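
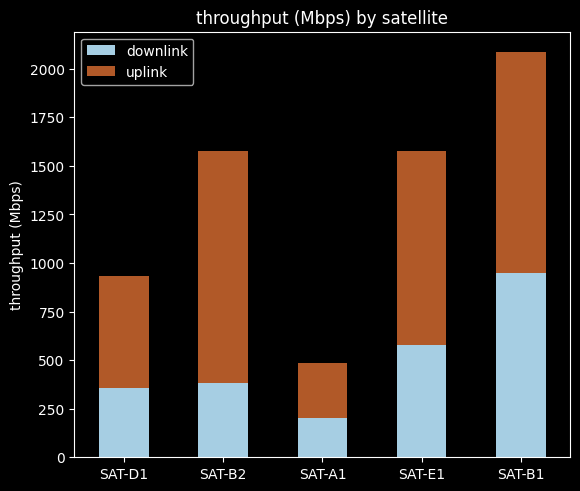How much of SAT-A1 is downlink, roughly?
downlink top ≈ 200, bottom ≈ 0; segment ≈ 200.

≈ 200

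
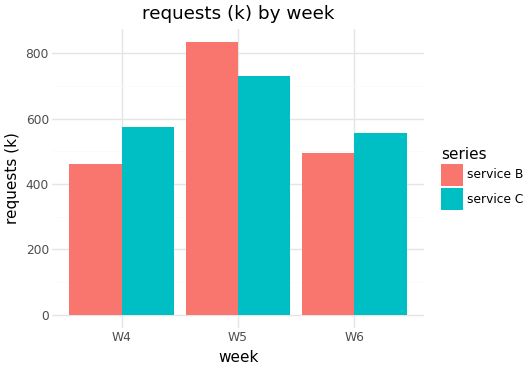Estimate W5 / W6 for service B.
≈ 1.6×

W5 ≈ 800, W6 ≈ 500; 800/500 ≈ 1.6.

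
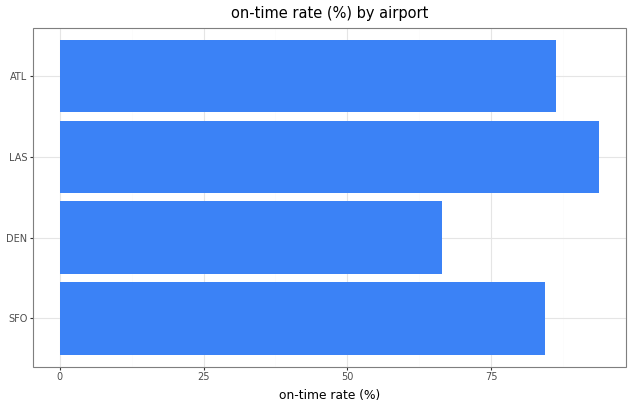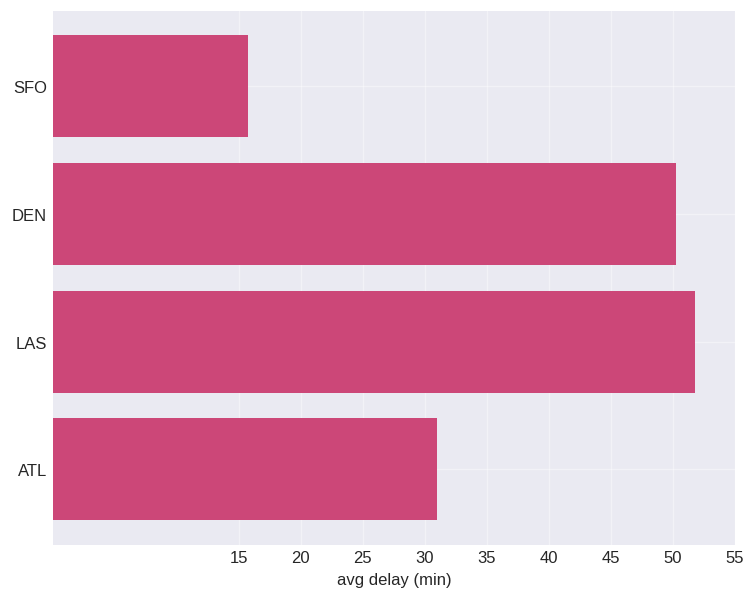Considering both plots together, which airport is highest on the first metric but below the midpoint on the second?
ATL

Chart 2 median avg delay (min) ≈ 40; below-median airports: SFO, ATL. Among those, ATL has the highest on-time rate (%) (≈ 90).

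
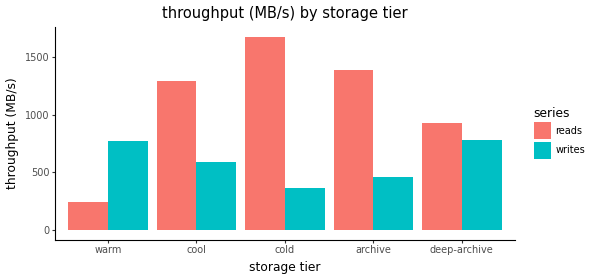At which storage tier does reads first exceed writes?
warm: reads ≈ 200 vs writes ≈ 800 (not yet); cool: reads ≈ 1200 vs writes ≈ 600 (first crossover).

cool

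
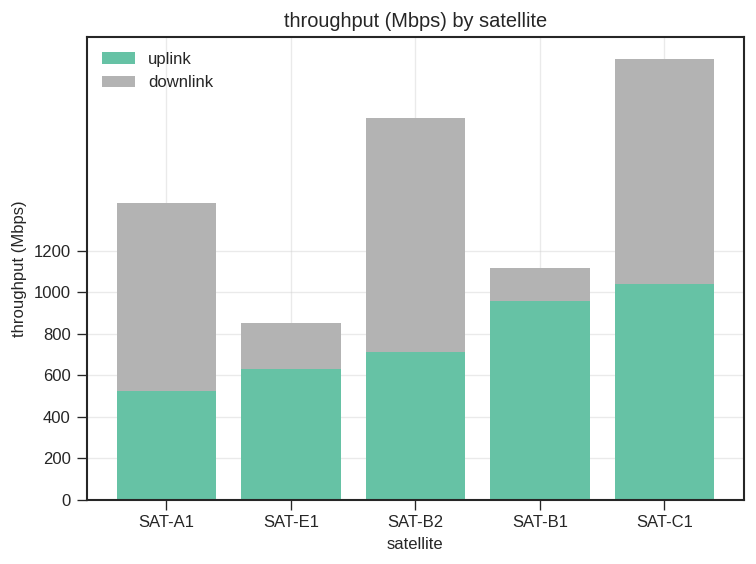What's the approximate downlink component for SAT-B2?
≈ 1000

downlink top ≈ 1800, bottom ≈ 800; segment ≈ 1000.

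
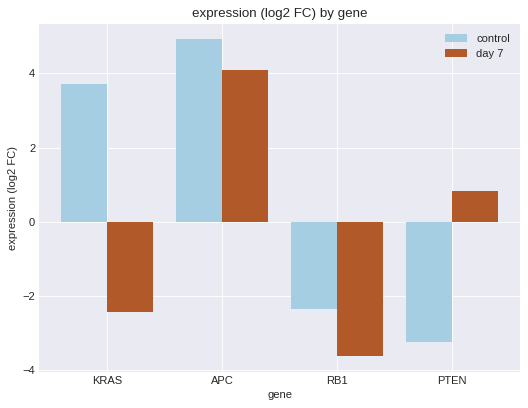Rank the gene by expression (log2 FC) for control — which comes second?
KRAS

Top 3 for control: APC ≈ 5, KRAS ≈ 4, RB1 ≈ -2.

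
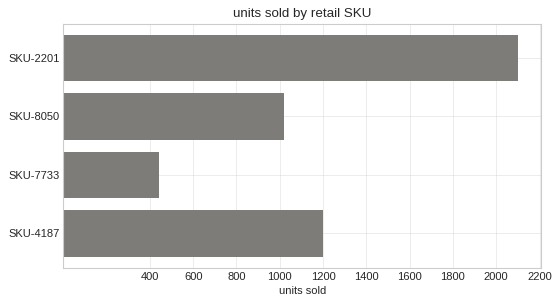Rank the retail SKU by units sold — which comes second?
Top 3: SKU-2201 ≈ 2200, SKU-4187 ≈ 1200, SKU-8050 ≈ 1000.

SKU-4187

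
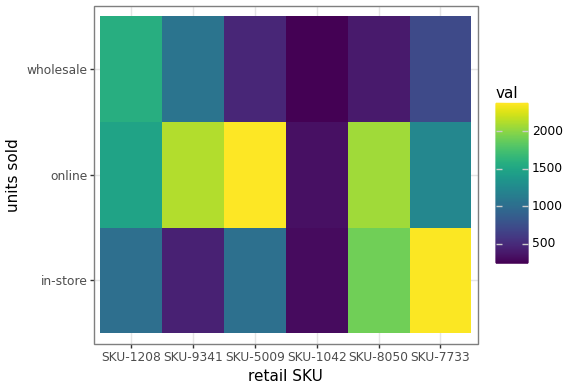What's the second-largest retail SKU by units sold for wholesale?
Top 3 for wholesale: SKU-1208 ≈ 1600, SKU-9341 ≈ 1000, SKU-7733 ≈ 800.

SKU-9341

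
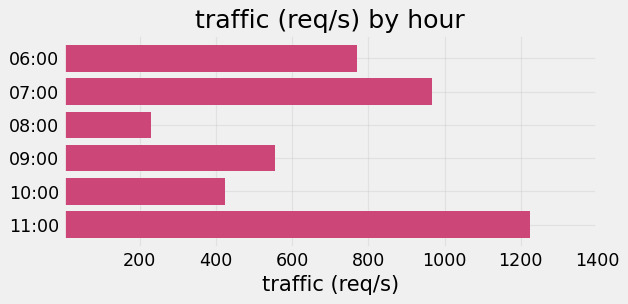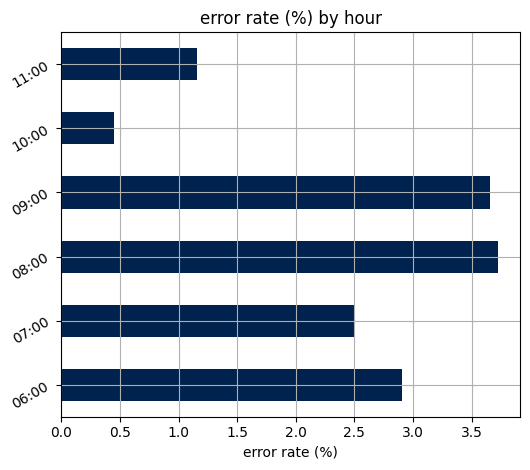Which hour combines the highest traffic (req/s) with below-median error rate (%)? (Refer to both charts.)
11:00

Chart 2 median error rate (%) ≈ 2.5; below-median hours: 07:00, 10:00, 11:00. Among those, 11:00 has the highest traffic (req/s) (≈ 1200).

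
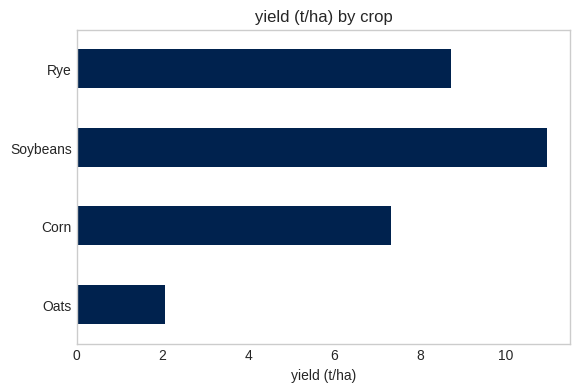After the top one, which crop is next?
Top 3: Soybeans ≈ 11, Rye ≈ 9, Corn ≈ 7.

Rye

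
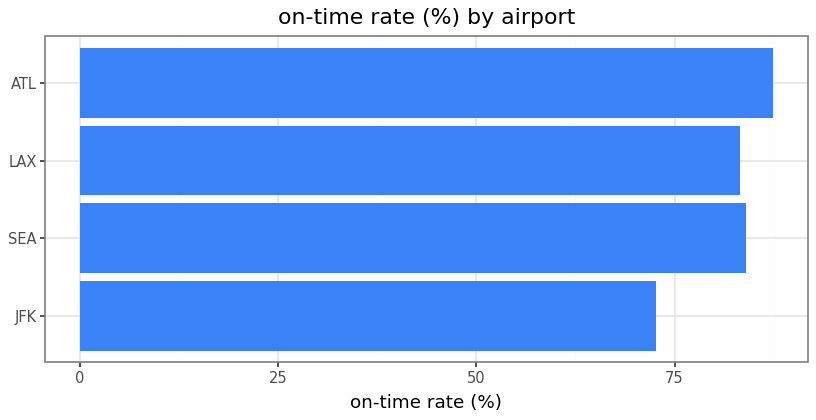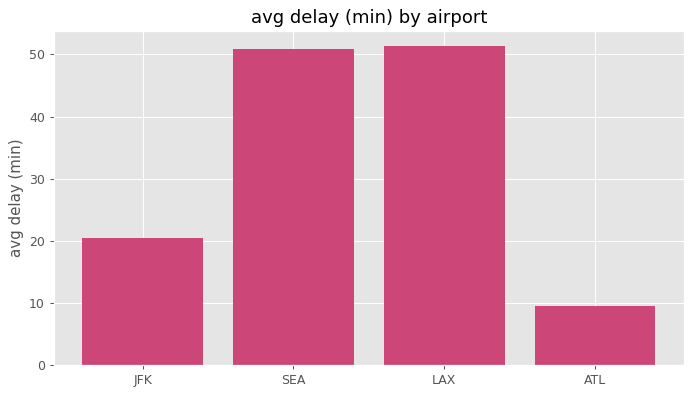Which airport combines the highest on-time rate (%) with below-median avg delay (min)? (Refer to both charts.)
Chart 2 median avg delay (min) ≈ 35; below-median airports: JFK, ATL. Among those, ATL has the highest on-time rate (%) (≈ 90).

ATL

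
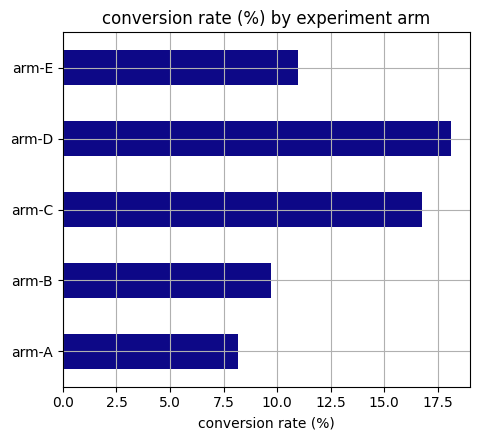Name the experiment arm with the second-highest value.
Top 3: arm-D ≈ 18, arm-C ≈ 16, arm-E ≈ 10.

arm-C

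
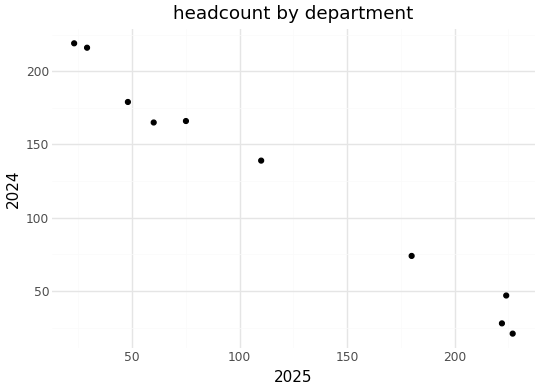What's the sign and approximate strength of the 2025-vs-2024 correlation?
negative, strong

Points are negatively correlated; strong (|r| ≈ 1.0).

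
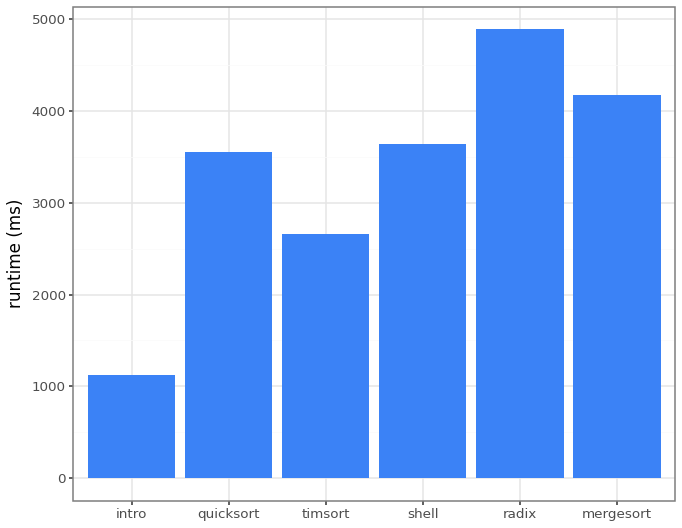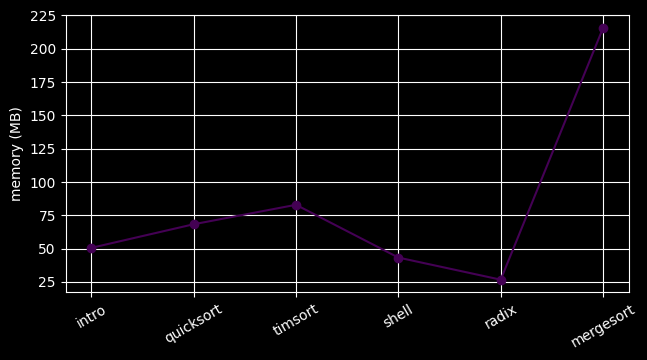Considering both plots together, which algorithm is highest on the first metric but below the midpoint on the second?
Chart 2 median memory (MB) ≈ 60; below-median algorithms: intro, shell, radix. Among those, radix has the highest runtime (ms) (≈ 5000).

radix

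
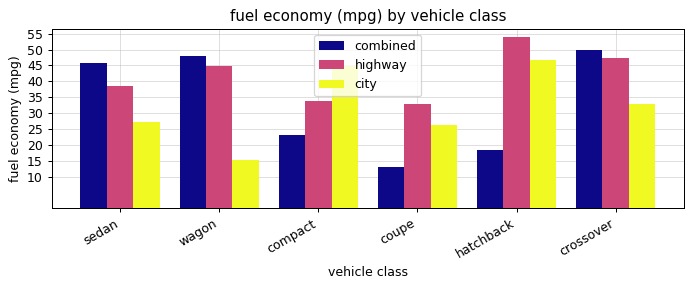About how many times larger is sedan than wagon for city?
sedan ≈ 25, wagon ≈ 15; 25/15 ≈ 1.67.

≈ 1.67×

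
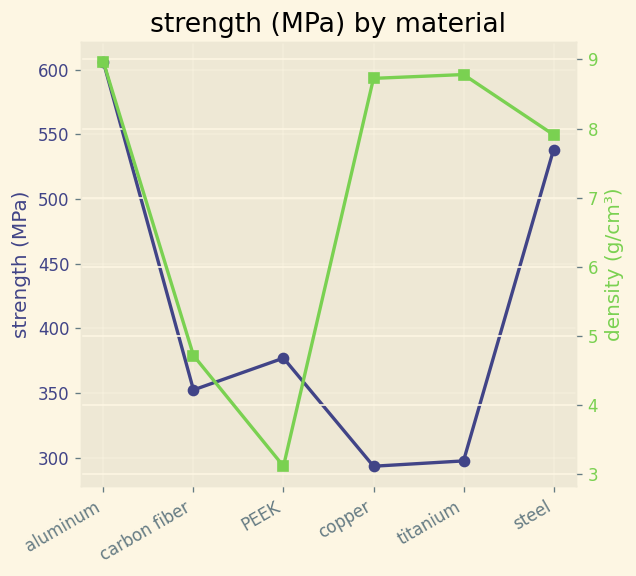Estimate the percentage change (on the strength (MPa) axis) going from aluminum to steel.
≈ -8.3%

aluminum ≈ 600, steel ≈ 550; (550 − 600) / 600 ≈ -8.3%.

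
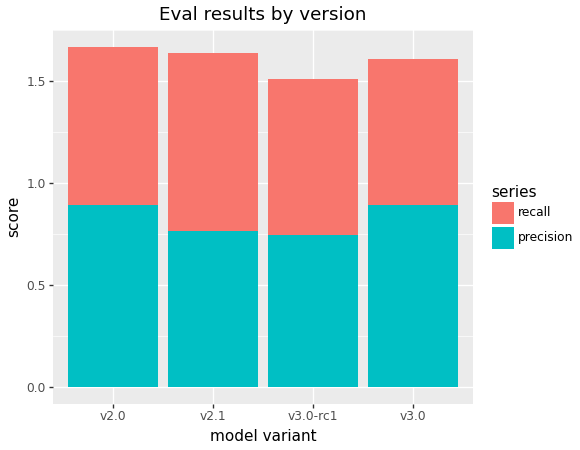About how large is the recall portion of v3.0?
≈ 0.8

recall top ≈ 1.6, bottom ≈ 0.8; segment ≈ 0.8.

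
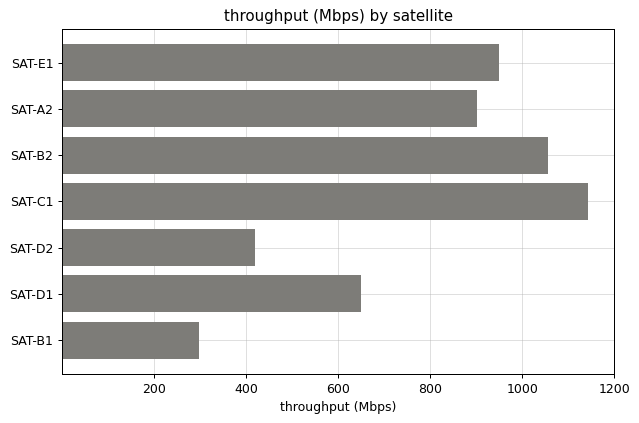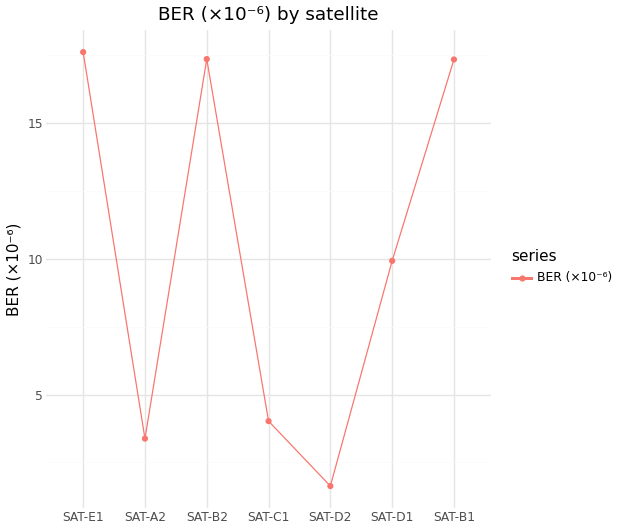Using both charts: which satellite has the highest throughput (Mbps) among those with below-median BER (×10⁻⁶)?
SAT-C1

Chart 2 median BER (×10⁻⁶) ≈ 10; below-median satellites: SAT-A2, SAT-C1, SAT-D2. Among those, SAT-C1 has the highest throughput (Mbps) (≈ 1200).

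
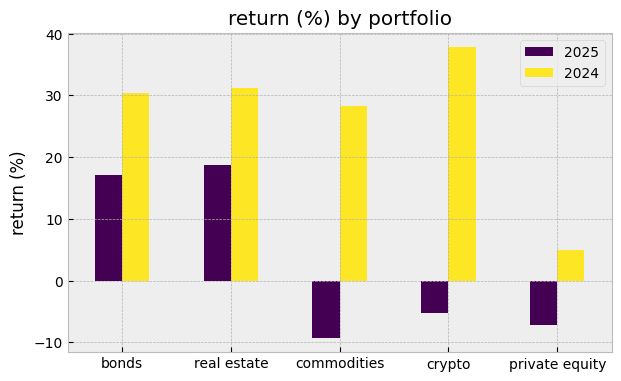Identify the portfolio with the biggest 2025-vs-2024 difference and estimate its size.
crypto, ≈ 45 %

crypto: 2025 ≈ -5, 2024 ≈ 40 → gap ≈ 45. Next-largest (commodities) is only ≈ 40.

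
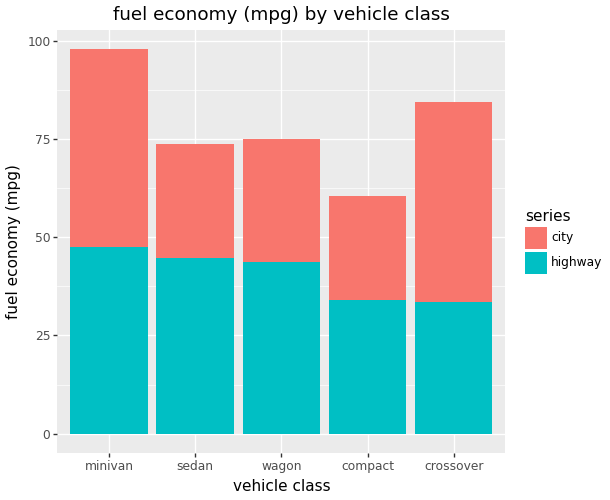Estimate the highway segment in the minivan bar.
highway top ≈ 50, bottom ≈ 0; segment ≈ 50.

≈ 50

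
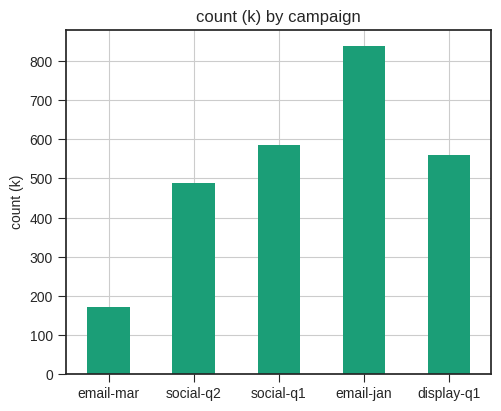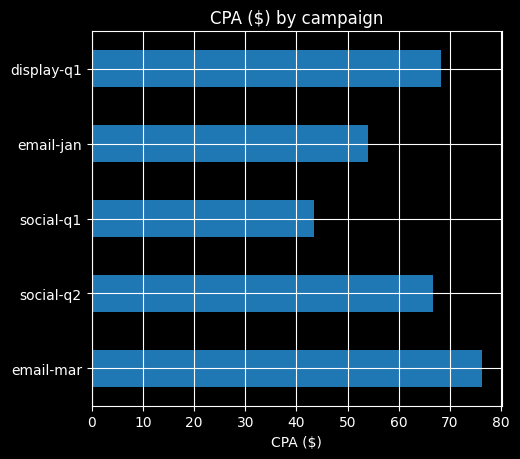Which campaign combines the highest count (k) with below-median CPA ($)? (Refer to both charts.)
Chart 2 median CPA ($) ≈ 70; below-median campaigns: social-q1, email-jan. Among those, email-jan has the highest count (k) (≈ 800).

email-jan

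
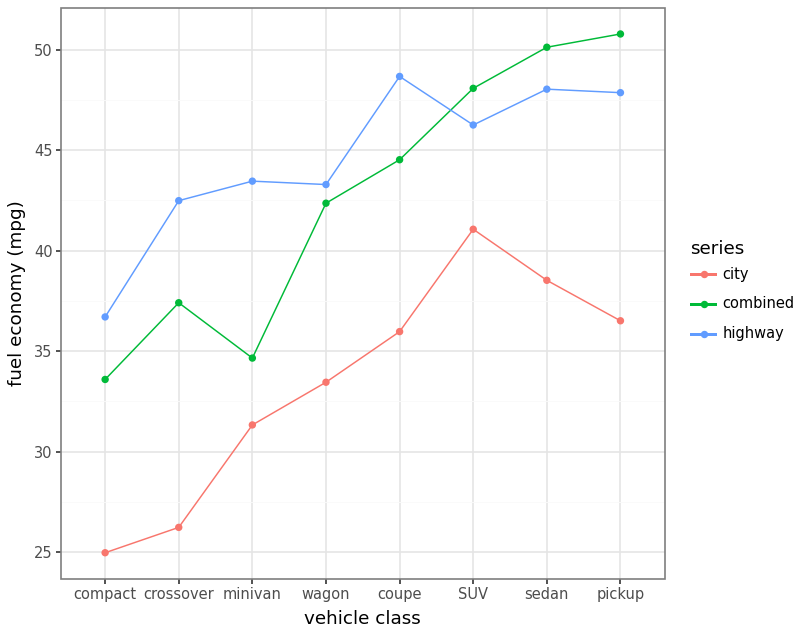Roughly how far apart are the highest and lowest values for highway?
Max coupe ≈ 50, min compact ≈ 35; range ≈ 15.

≈ 15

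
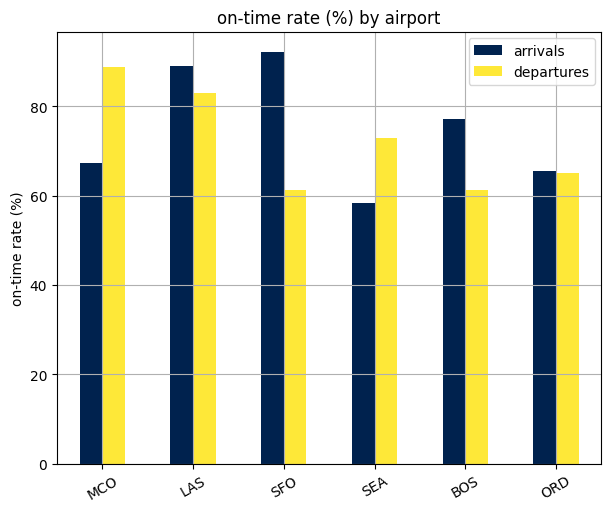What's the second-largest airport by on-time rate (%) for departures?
LAS

Top 3 for departures: MCO ≈ 90, LAS ≈ 80, SEA ≈ 70.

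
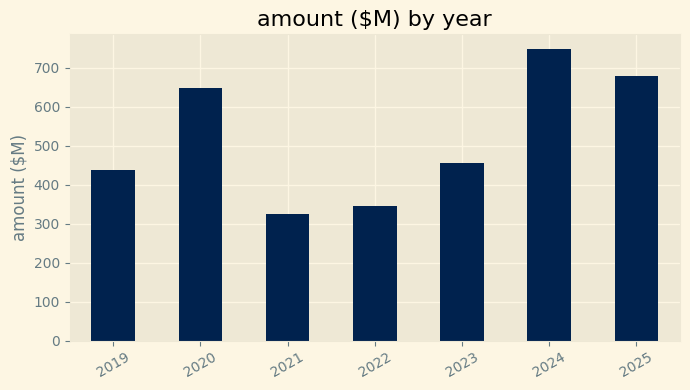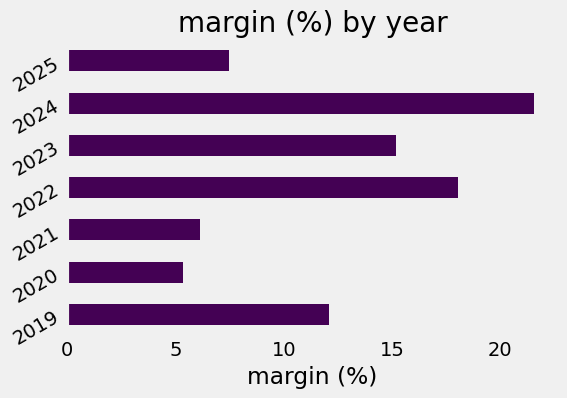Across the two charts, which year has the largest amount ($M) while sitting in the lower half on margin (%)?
2025

Chart 2 median margin (%) ≈ 12; below-median years: 2020, 2021, 2025. Among those, 2025 has the highest amount ($M) (≈ 700).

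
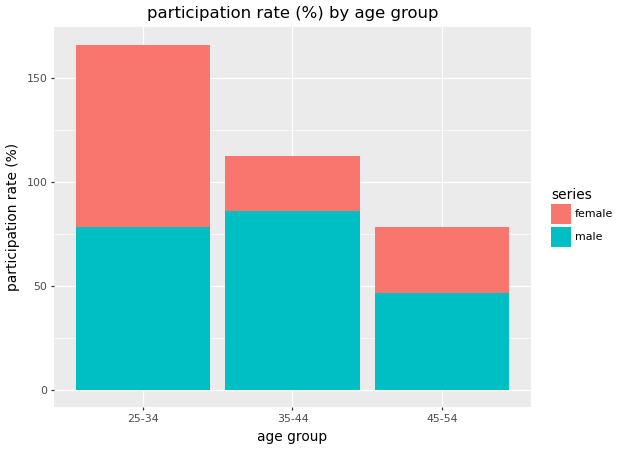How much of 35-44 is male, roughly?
male top ≈ 80, bottom ≈ 0; segment ≈ 80.

≈ 80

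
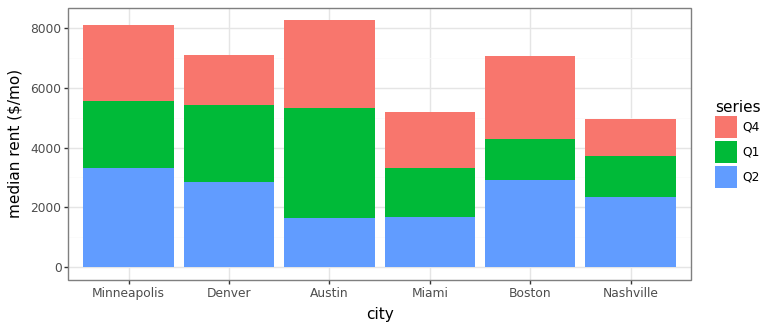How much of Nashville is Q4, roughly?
≈ 1000

Q4 top ≈ 5000, bottom ≈ 4000; segment ≈ 1000.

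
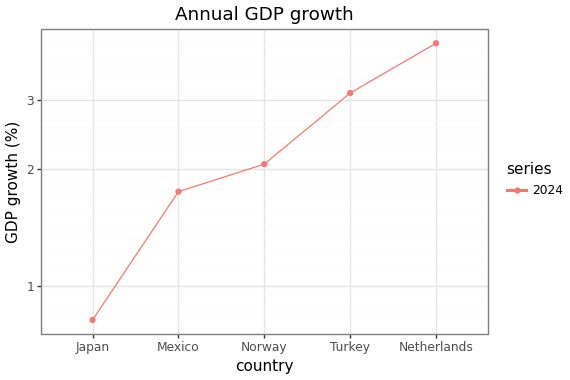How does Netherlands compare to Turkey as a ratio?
Netherlands ≈ 4.0, Turkey ≈ 3.0; 4.0/3.0 ≈ 1.33.

≈ 1.33×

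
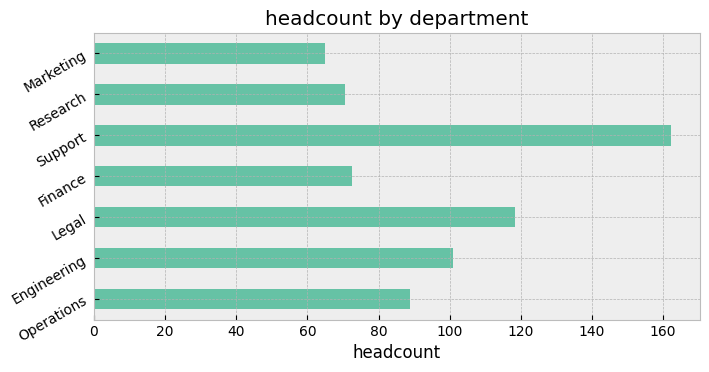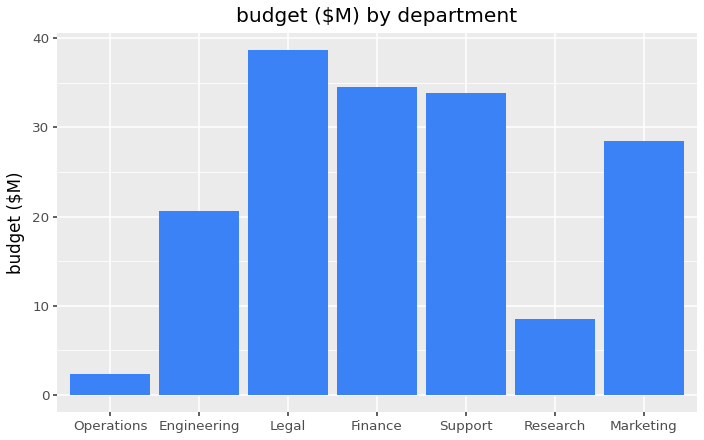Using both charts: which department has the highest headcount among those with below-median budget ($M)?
Engineering

Chart 2 median budget ($M) ≈ 30; below-median departments: Operations, Engineering, Research. Among those, Engineering has the highest headcount (≈ 100).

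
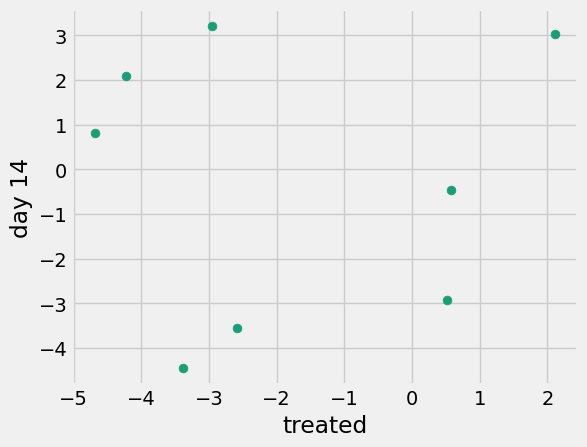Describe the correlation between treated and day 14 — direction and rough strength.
Points are roughly uncorrelated; weak (|r| ≈ 0.0).

no clear correlation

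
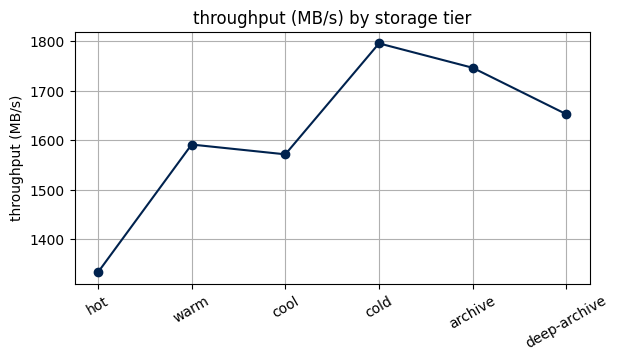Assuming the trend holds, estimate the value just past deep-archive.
Last three: 1800, 1750, 1650 → slope ≈ -75/step → next ≈ 1575.

≈ 1575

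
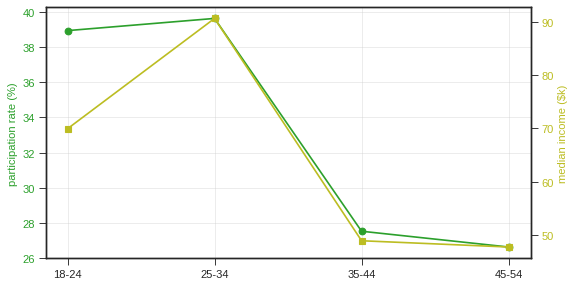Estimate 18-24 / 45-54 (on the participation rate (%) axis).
18-24 ≈ 38, 45-54 ≈ 26; 38/26 ≈ 1.46.

≈ 1.46×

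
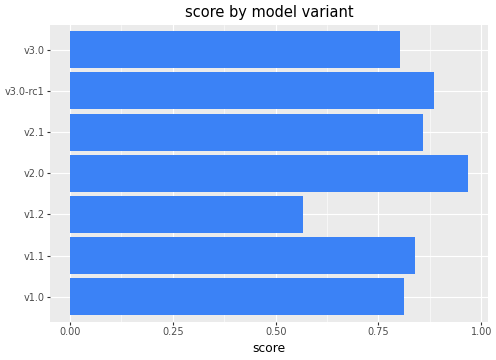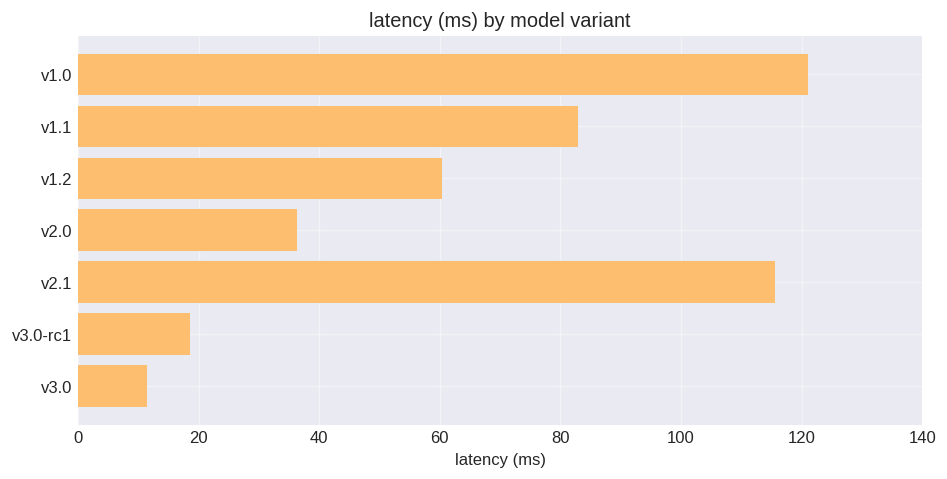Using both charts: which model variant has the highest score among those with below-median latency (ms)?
v2.0

Chart 2 median latency (ms) ≈ 60; below-median model variants: v2.0, v3.0-rc1, v3.0. Among those, v2.0 has the highest score (≈ 1).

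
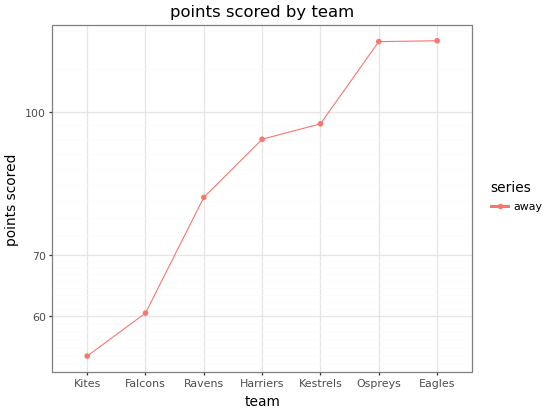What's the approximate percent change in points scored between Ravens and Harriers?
Ravens ≈ 80, Harriers ≈ 90; (90 − 80) / 80 ≈ +12.5%.

≈ +12.5%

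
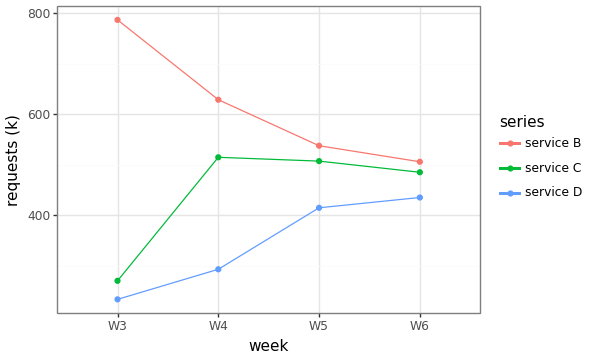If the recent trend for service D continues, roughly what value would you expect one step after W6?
Last three: 300, 400, 450 → slope ≈ 75/step → next ≈ 525.

≈ 525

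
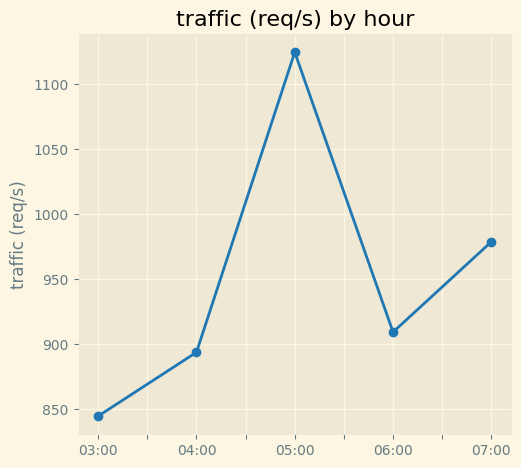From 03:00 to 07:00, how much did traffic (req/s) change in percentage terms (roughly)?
03:00 ≈ 850, 07:00 ≈ 975; (975 − 850) / 850 ≈ +14.7%.

≈ +14.7%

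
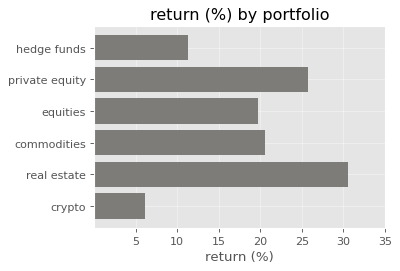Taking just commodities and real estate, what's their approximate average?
(20 + 30) / 2 ≈ 25.

≈ 25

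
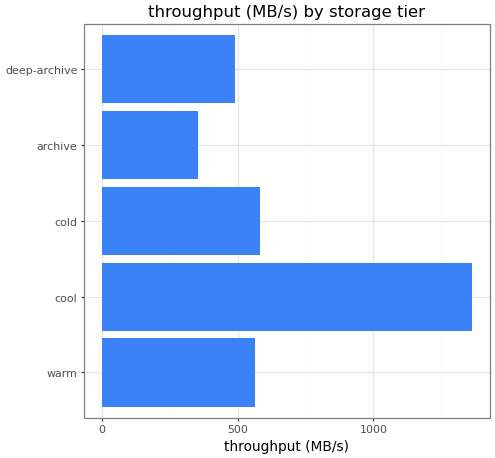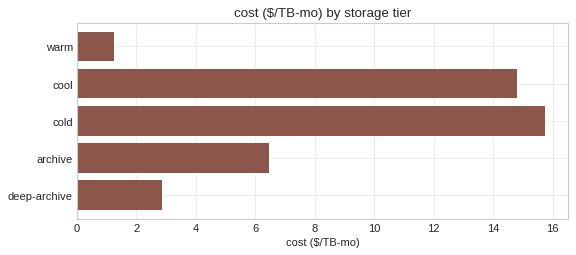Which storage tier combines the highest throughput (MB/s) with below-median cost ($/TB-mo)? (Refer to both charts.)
Chart 2 median cost ($/TB-mo) ≈ 6; below-median storage tiers: warm, deep-archive. Among those, warm has the highest throughput (MB/s) (≈ 600).

warm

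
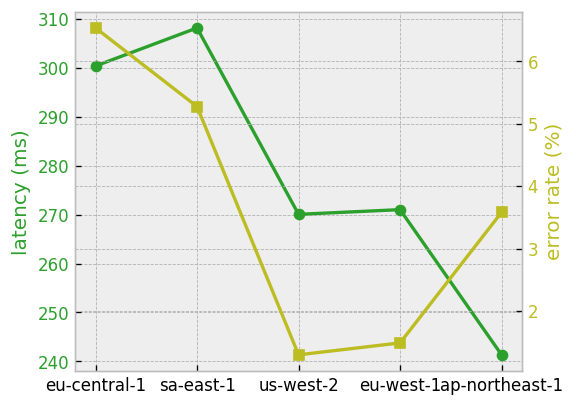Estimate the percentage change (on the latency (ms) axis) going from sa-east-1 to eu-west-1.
sa-east-1 ≈ 310, eu-west-1 ≈ 270; (270 − 310) / 310 ≈ -12.9%.

≈ -12.9%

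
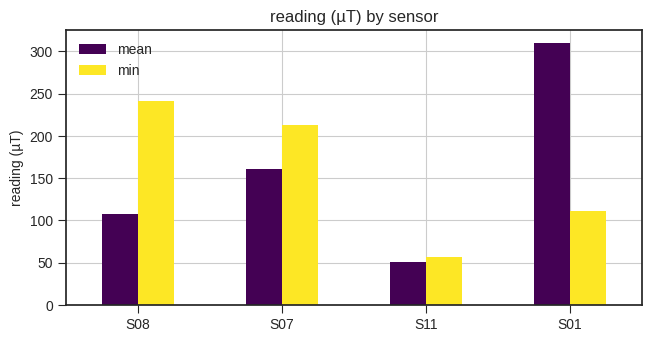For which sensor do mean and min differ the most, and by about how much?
S01, ≈ 200 µT

S01: mean ≈ 300, min ≈ 100 → gap ≈ 200. Next-largest (S08) is only ≈ 150.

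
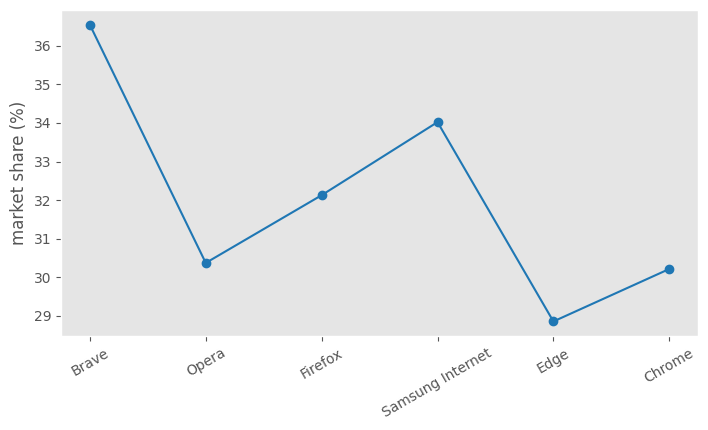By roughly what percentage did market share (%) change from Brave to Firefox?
≈ -13.5%

Brave ≈ 37, Firefox ≈ 32; (32 − 37) / 37 ≈ -13.5%.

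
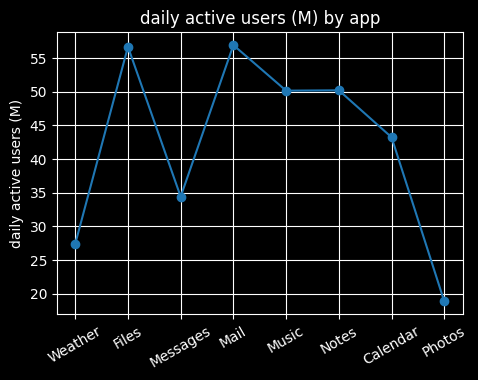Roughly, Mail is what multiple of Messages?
≈ 1.57×

Mail ≈ 55, Messages ≈ 35; 55/35 ≈ 1.57.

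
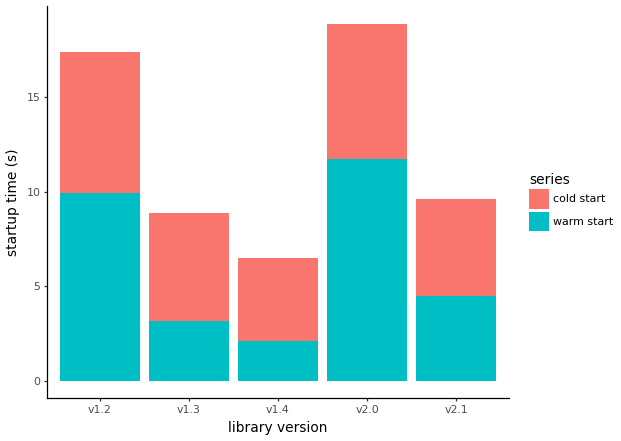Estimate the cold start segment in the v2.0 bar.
≈ 6

cold start top ≈ 18, bottom ≈ 12; segment ≈ 6.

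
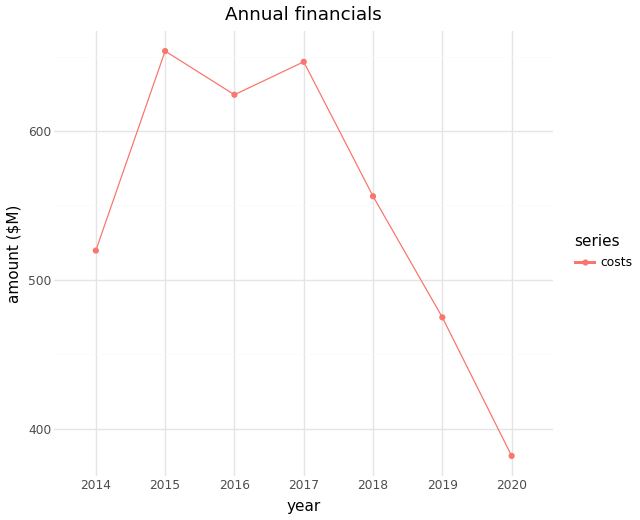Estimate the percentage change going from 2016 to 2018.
2016 ≈ 625, 2018 ≈ 550; (550 − 625) / 625 ≈ -12%.

≈ -12%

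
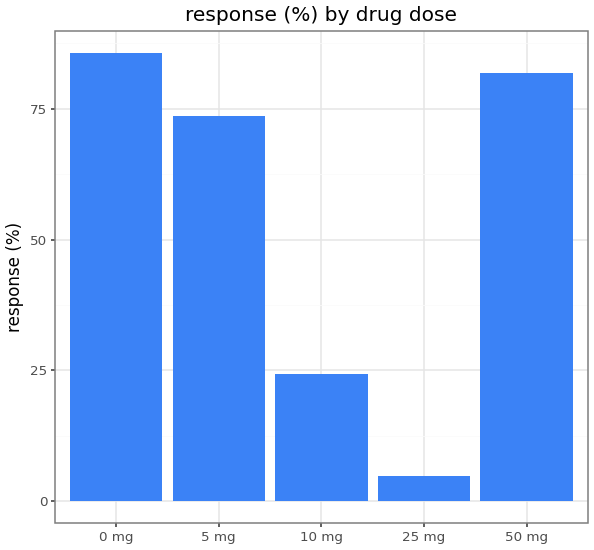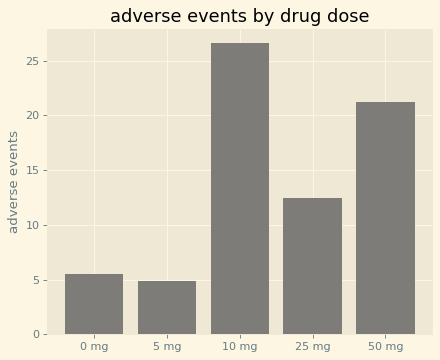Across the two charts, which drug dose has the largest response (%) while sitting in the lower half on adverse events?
0 mg

Chart 2 median adverse events ≈ 10; below-median drug doses: 0 mg, 5 mg. Among those, 0 mg has the highest response (%) (≈ 90).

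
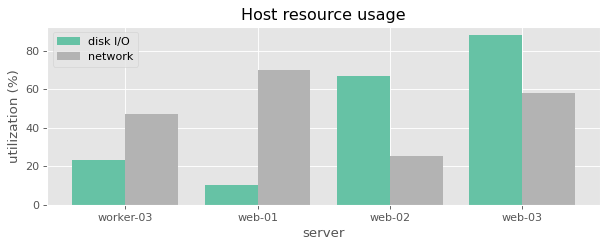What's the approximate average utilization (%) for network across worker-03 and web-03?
(50 + 60) / 2 ≈ 55.

≈ 55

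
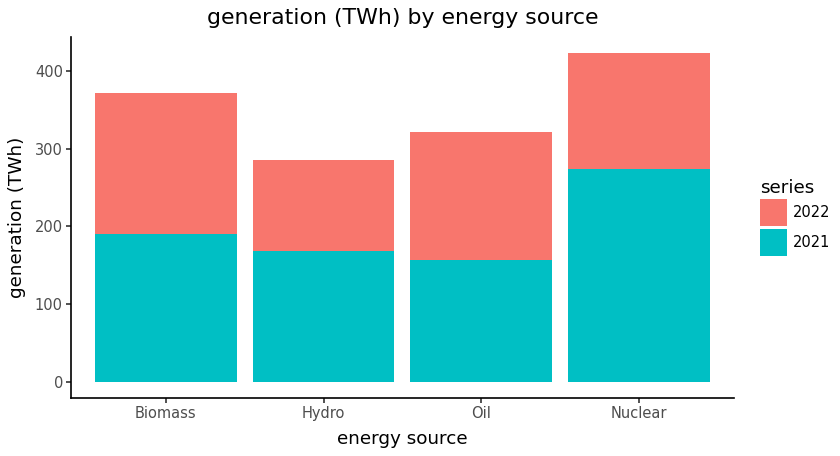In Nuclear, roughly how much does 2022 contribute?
2022 top ≈ 400, bottom ≈ 250; segment ≈ 150.

≈ 150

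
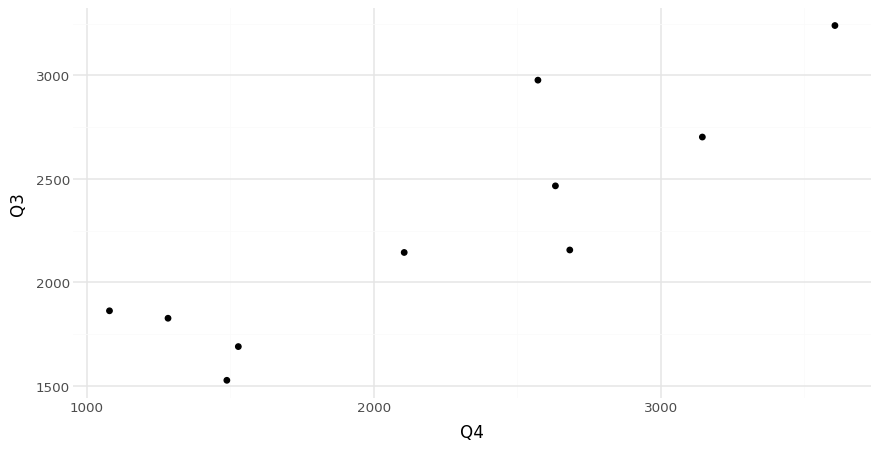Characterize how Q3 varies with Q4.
Points are positively correlated; strong (|r| ≈ 0.9).

positive, strong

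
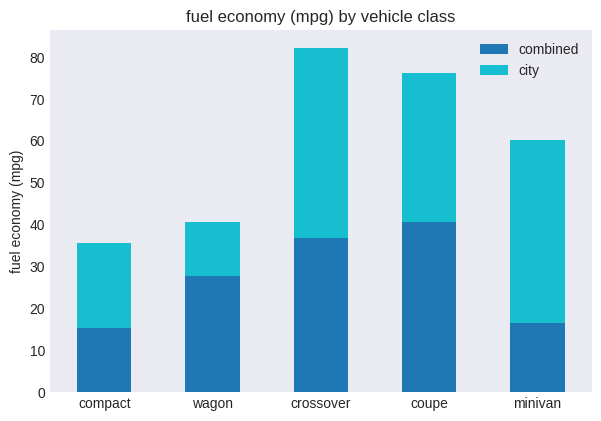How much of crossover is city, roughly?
city top ≈ 80, bottom ≈ 40; segment ≈ 40.

≈ 40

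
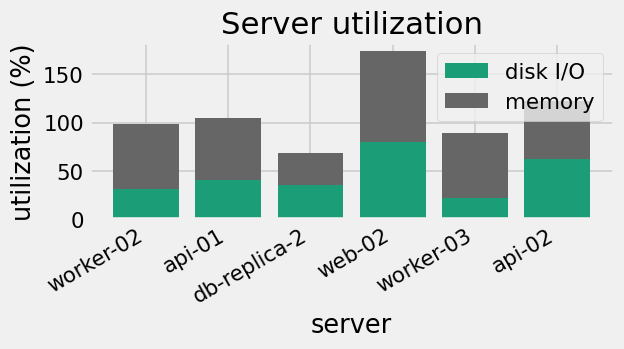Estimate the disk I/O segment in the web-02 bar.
disk I/O top ≈ 80, bottom ≈ 0; segment ≈ 80.

≈ 80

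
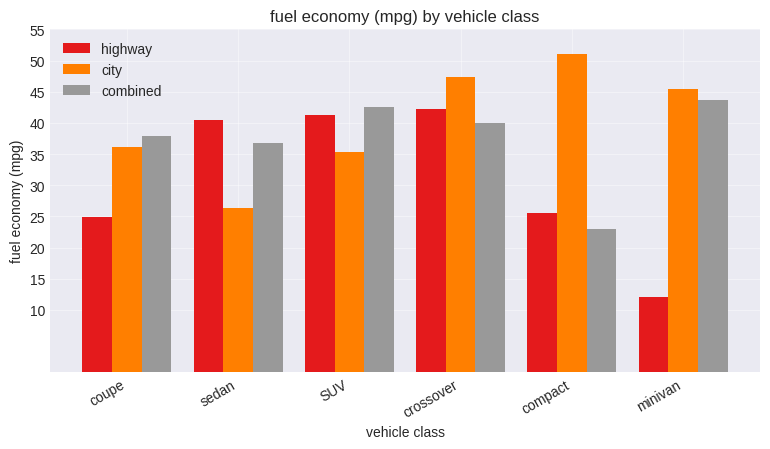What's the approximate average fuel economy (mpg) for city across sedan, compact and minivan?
≈ 40

(25 + 50 + 45) / 3 ≈ 40.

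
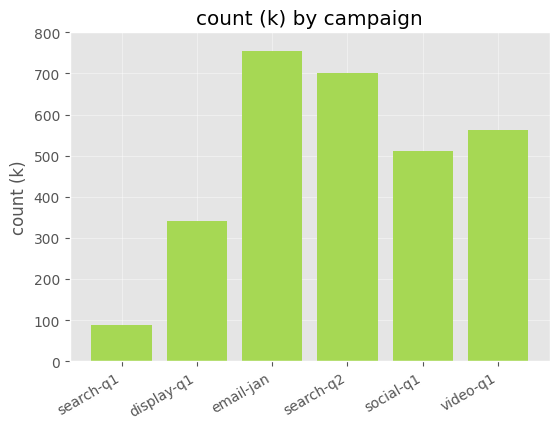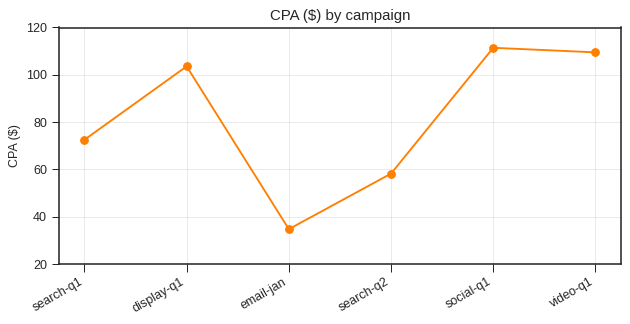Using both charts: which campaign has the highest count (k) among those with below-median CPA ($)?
email-jan

Chart 2 median CPA ($) ≈ 80; below-median campaigns: search-q1, email-jan, search-q2. Among those, email-jan has the highest count (k) (≈ 800).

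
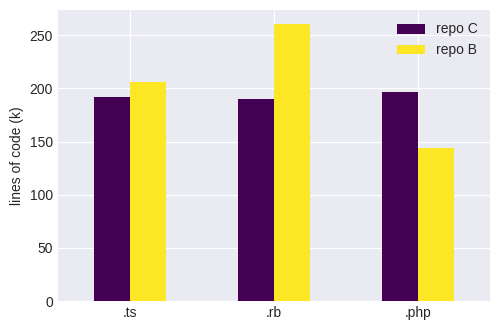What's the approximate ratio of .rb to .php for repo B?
.rb ≈ 250, .php ≈ 150; 250/150 ≈ 1.67.

≈ 1.67×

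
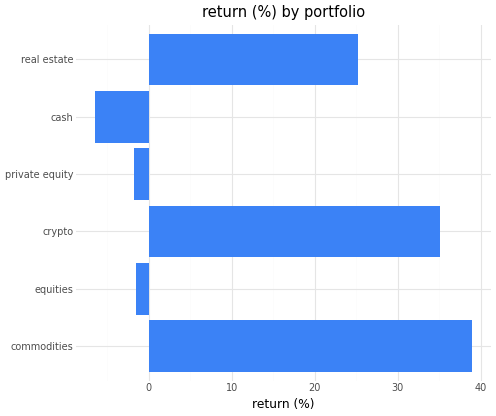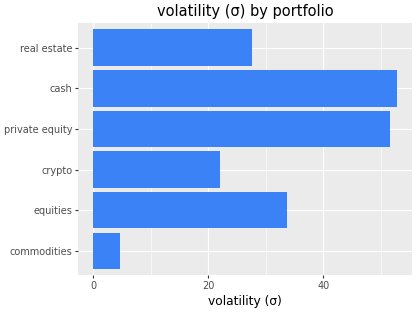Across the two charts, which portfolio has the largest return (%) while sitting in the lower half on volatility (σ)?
Chart 2 median volatility (σ) ≈ 30; below-median portfolios: commodities, crypto, real estate. Among those, commodities has the highest return (%) (≈ 40).

commodities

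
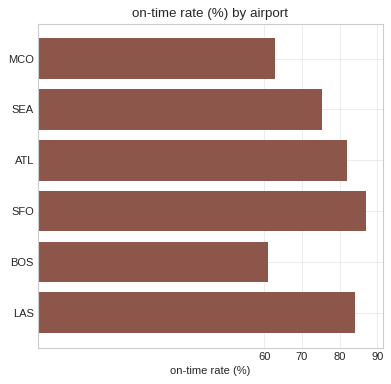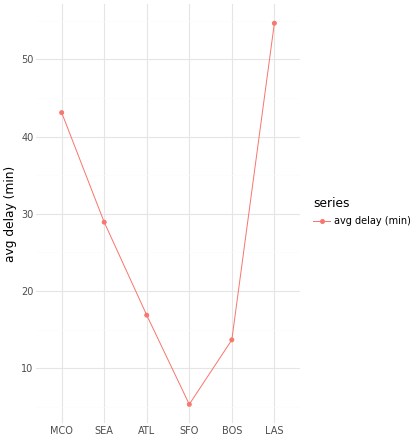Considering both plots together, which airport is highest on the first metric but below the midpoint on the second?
Chart 2 median avg delay (min) ≈ 20; below-median airports: ATL, SFO, BOS. Among those, SFO has the highest on-time rate (%) (≈ 90).

SFO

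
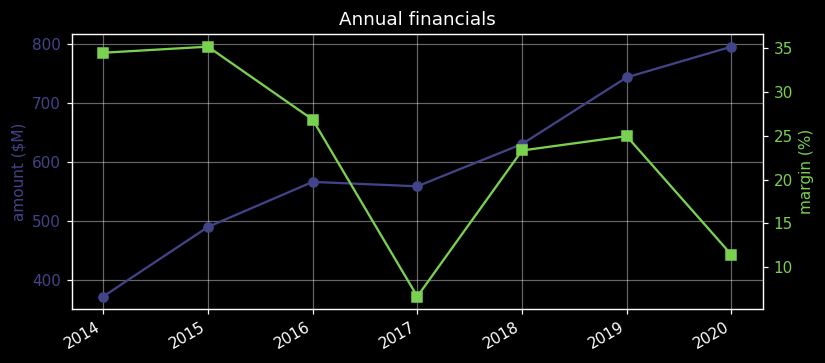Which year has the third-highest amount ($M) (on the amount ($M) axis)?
Top 4 (on the amount ($M) axis): 2020 ≈ 800, 2019 ≈ 750, 2018 ≈ 650, 2016 ≈ 550.

2018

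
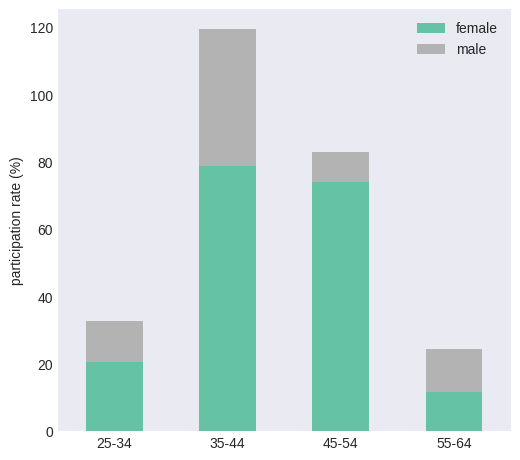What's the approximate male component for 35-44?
male top ≈ 120, bottom ≈ 80; segment ≈ 40.

≈ 40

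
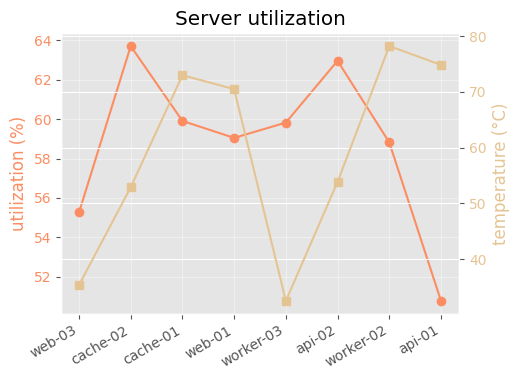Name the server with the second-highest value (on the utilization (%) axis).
api-02

Top 3 (on the utilization (%) axis): cache-02 ≈ 64, api-02 ≈ 62, cache-01 ≈ 60.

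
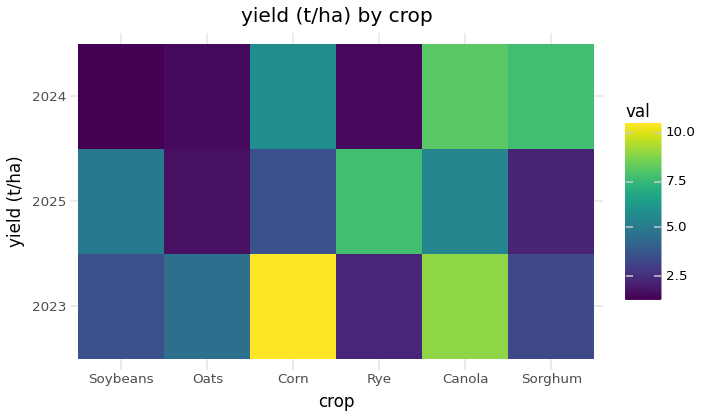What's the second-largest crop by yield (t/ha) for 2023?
Canola

Top 3 for 2023: Corn ≈ 11, Canola ≈ 9, Oats ≈ 5.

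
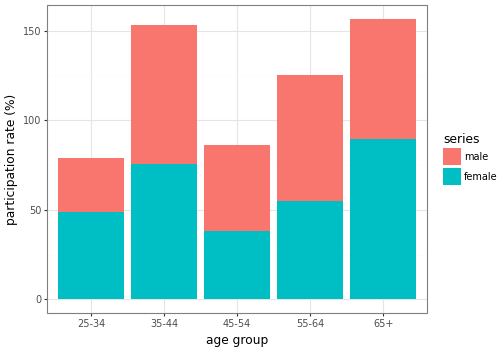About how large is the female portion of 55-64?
≈ 60

female top ≈ 60, bottom ≈ 0; segment ≈ 60.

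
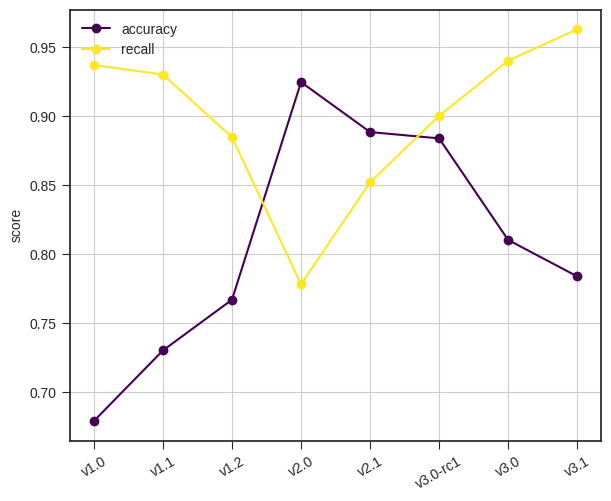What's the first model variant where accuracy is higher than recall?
v2.0

v1.2: accuracy ≈ 0.75 vs recall ≈ 0.90 (not yet); v2.0: accuracy ≈ 0.90 vs recall ≈ 0.80 (first crossover).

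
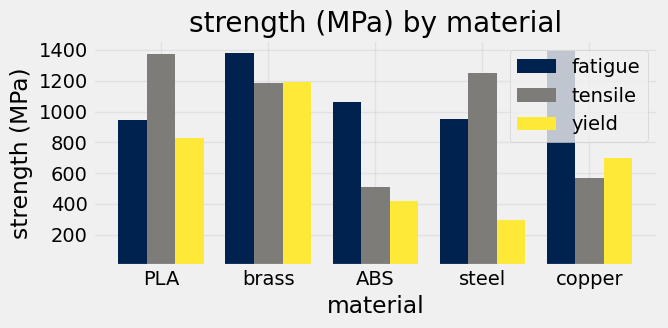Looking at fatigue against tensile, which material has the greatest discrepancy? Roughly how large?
copper, ≈ 800 MPa

copper: fatigue ≈ 1400, tensile ≈ 600 → gap ≈ 800. Next-largest (ABS) is only ≈ 400.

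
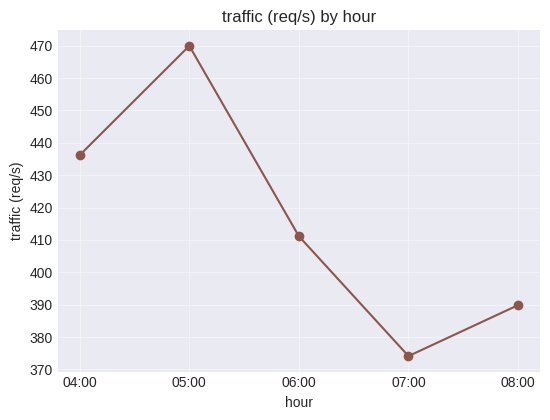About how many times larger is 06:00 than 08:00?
≈ 1.05×

06:00 ≈ 410, 08:00 ≈ 390; 410/390 ≈ 1.05.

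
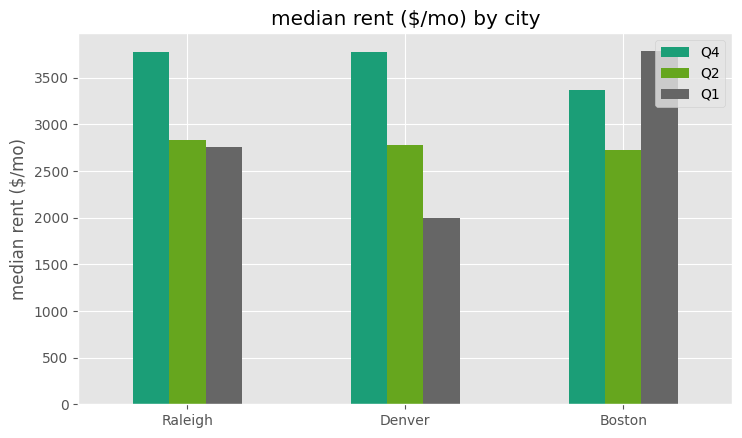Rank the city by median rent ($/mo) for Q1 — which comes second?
Top 3 for Q1: Boston ≈ 4000, Raleigh ≈ 3000, Denver ≈ 2000.

Raleigh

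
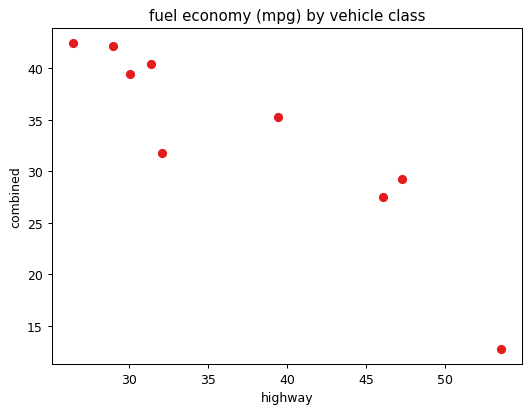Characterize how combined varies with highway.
Points are negatively correlated; strong (|r| ≈ 0.9).

negative, strong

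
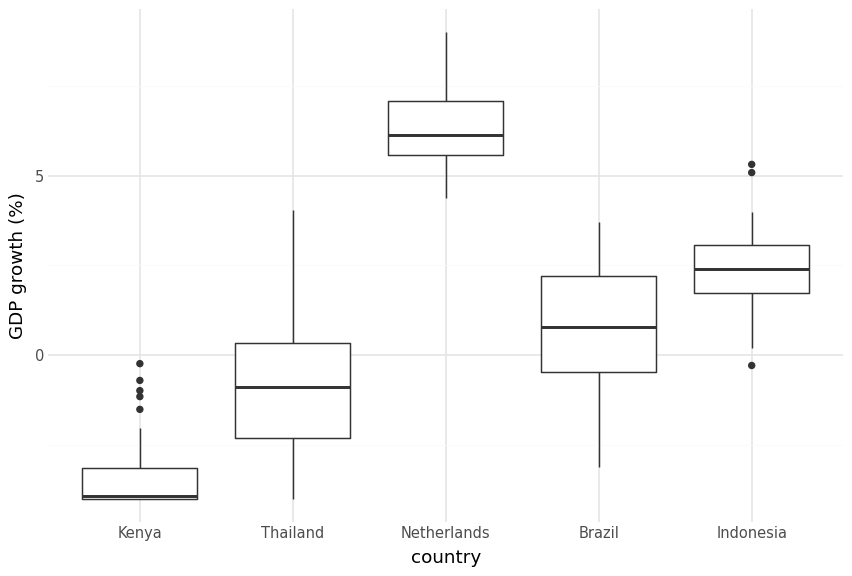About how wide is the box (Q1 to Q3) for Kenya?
≈ 1

Q3 ≈ -3, Q1 ≈ -4; IQR ≈ 1.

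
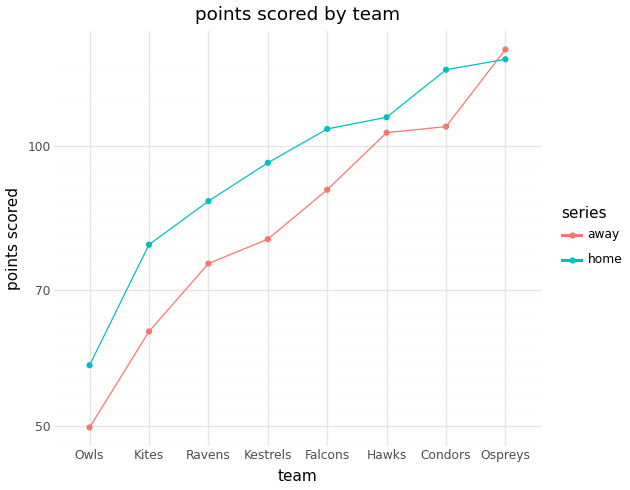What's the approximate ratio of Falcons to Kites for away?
≈ 1.5×

Falcons ≈ 90, Kites ≈ 60; 90/60 ≈ 1.5.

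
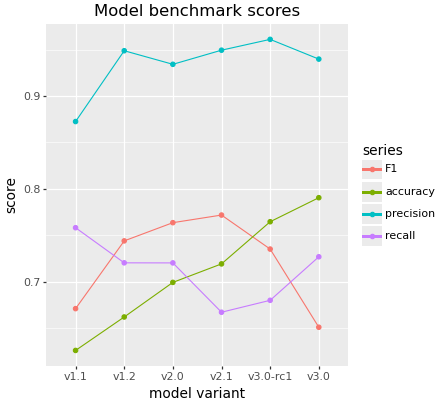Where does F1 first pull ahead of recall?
v1.2

v1.1: F1 ≈ 0.65 vs recall ≈ 0.75 (not yet); v1.2: F1 ≈ 0.75 vs recall ≈ 0.70 (first crossover).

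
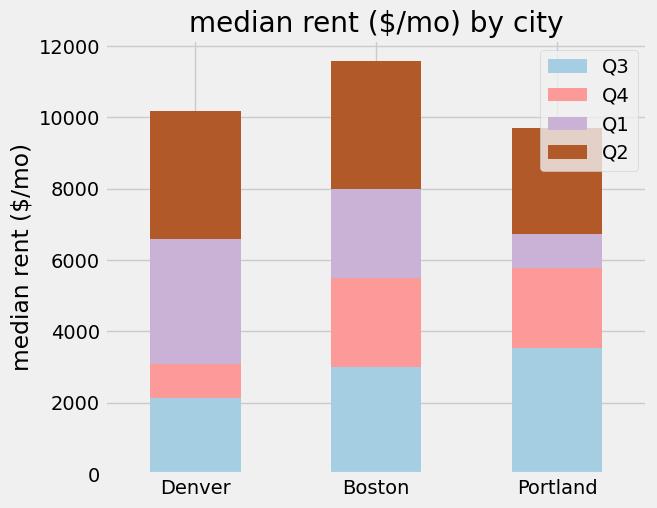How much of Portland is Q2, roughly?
Q2 top ≈ 10000, bottom ≈ 7000; segment ≈ 3000.

≈ 3000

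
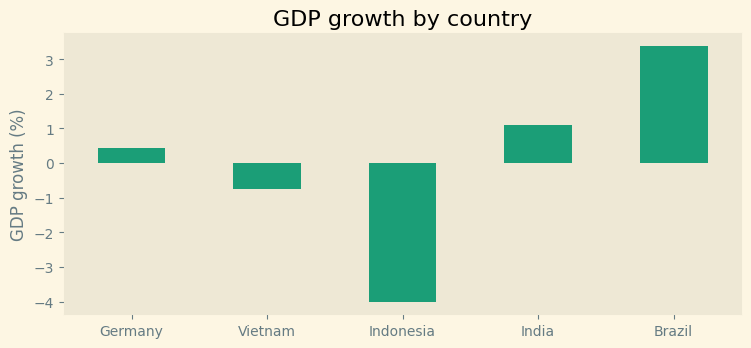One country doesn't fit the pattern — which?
Indonesia ≈ -4; the rest sit between ≈ -1 and ≈ 3.

Indonesia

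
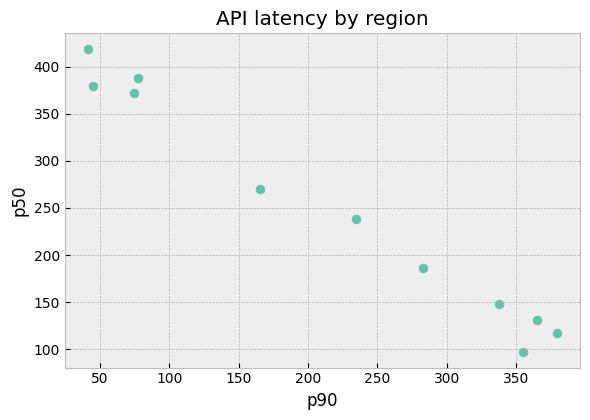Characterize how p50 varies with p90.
Points are negatively correlated; strong (|r| ≈ 1.0).

negative, strong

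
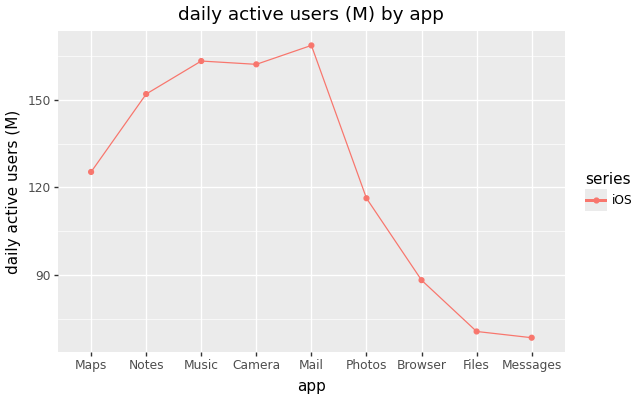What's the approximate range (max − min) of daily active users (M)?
Max Mail ≈ 170, min Messages ≈ 70; range ≈ 100.

≈ 100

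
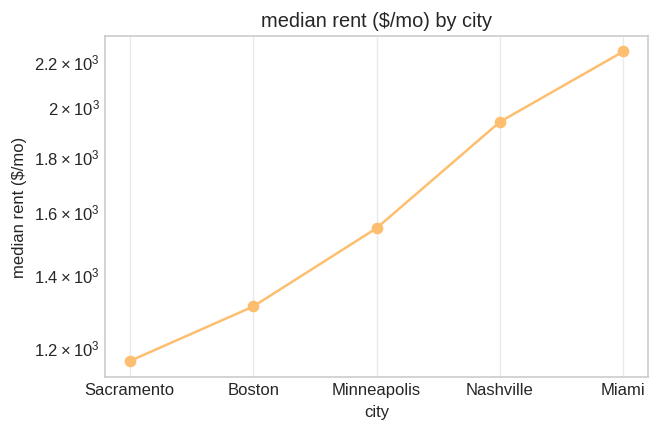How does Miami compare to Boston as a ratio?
Miami ≈ 2200, Boston ≈ 1300; 2200/1300 ≈ 1.69.

≈ 1.69×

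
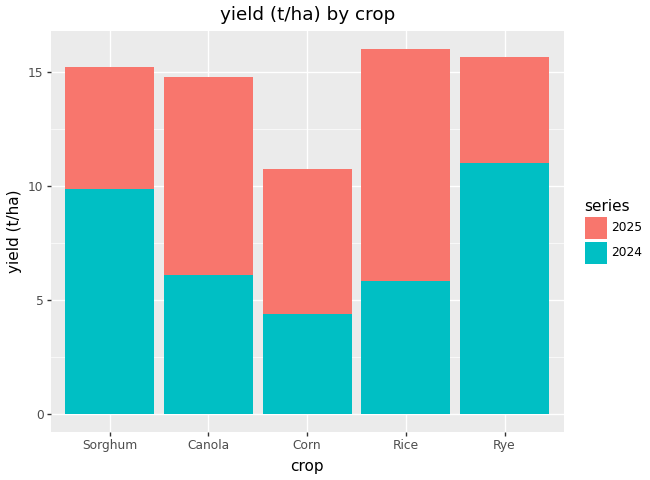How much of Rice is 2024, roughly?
2024 top ≈ 6, bottom ≈ 0; segment ≈ 6.

≈ 6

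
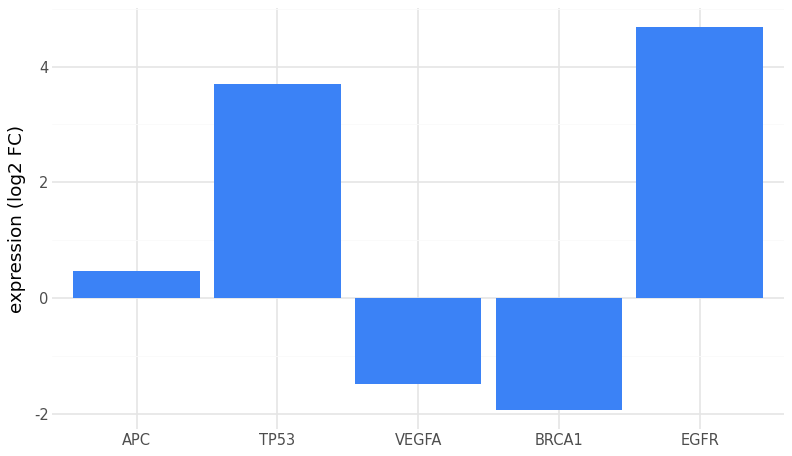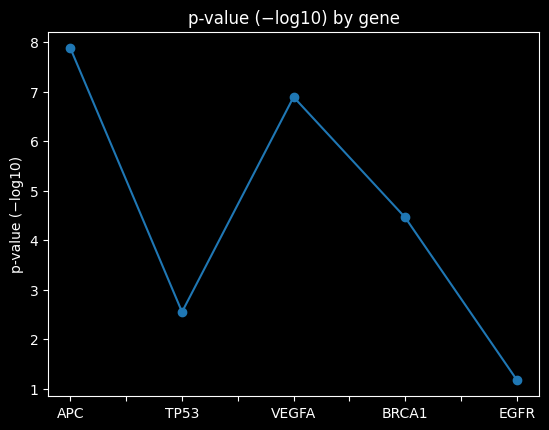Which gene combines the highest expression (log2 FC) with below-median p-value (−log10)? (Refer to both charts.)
EGFR

Chart 2 median p-value (−log10) ≈ 4; below-median genes: TP53, EGFR. Among those, EGFR has the highest expression (log2 FC) (≈ 4.5).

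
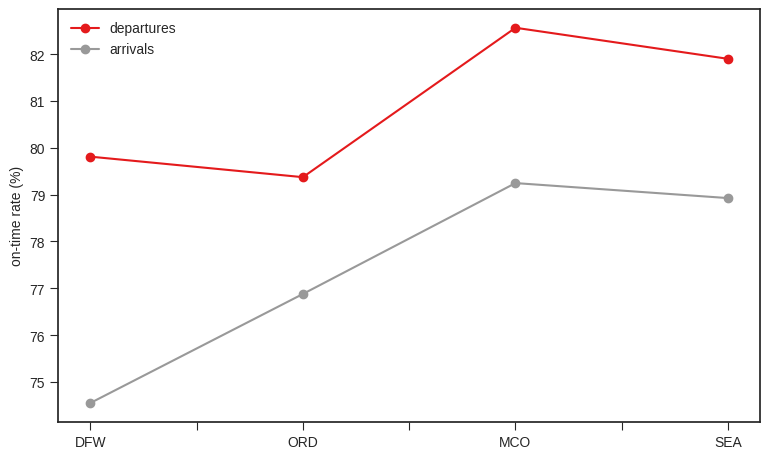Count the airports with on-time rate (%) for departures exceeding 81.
2

Above 81: MCO, SEA.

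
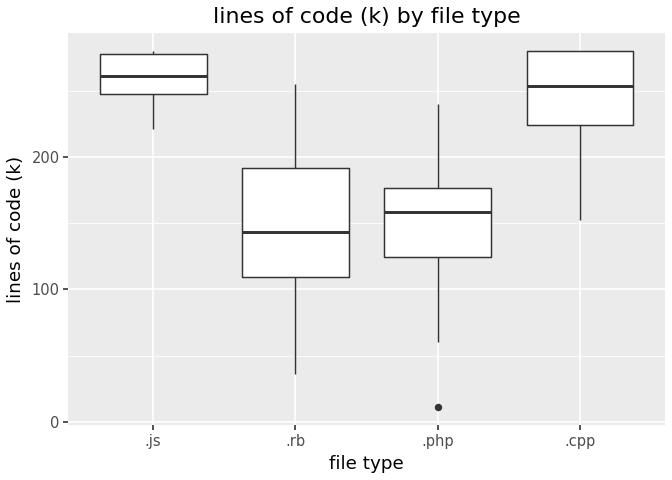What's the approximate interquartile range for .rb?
≈ 80

Q3 ≈ 190, Q1 ≈ 110; IQR ≈ 80.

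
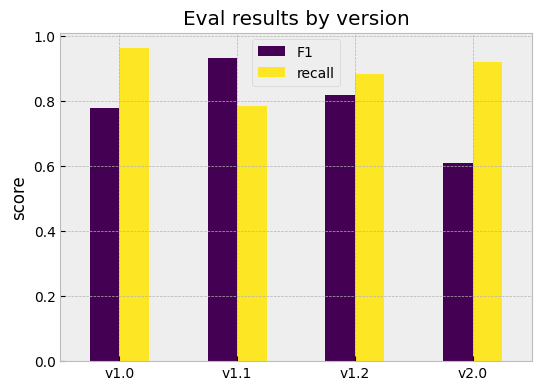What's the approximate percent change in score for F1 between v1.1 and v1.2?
v1.1 ≈ 0.9, v1.2 ≈ 0.8; (0.8 − 0.9) / 0.9 ≈ -11.1%.

≈ -11.1%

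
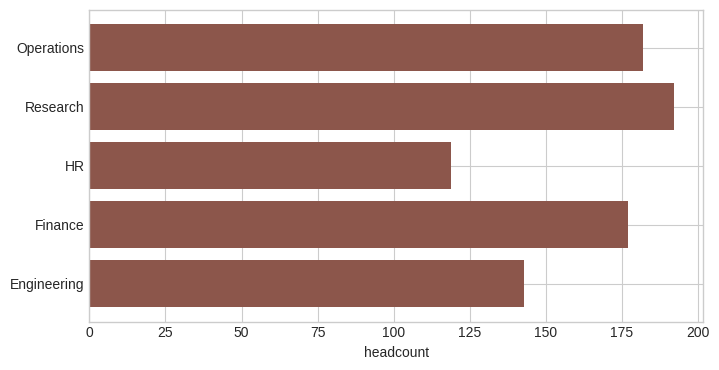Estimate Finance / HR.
≈ 1.5×

Finance ≈ 180, HR ≈ 120; 180/120 ≈ 1.5.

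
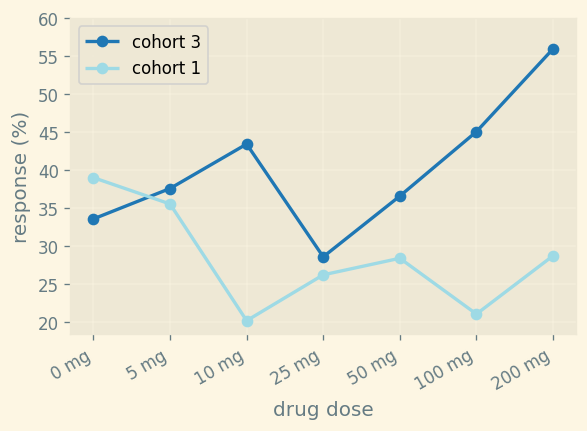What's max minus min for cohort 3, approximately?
Max 200 mg ≈ 55, min 25 mg ≈ 30; range ≈ 25.

≈ 25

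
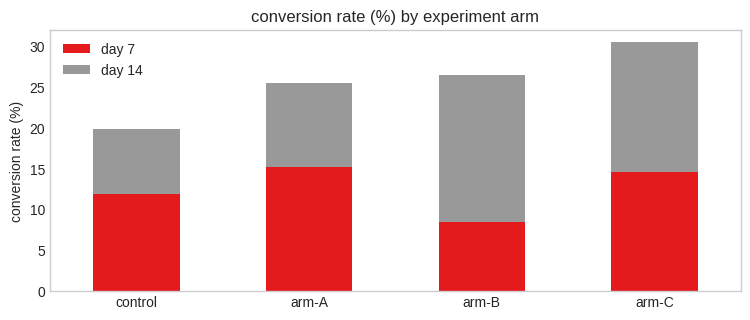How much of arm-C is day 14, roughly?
≈ 15

day 14 top ≈ 30, bottom ≈ 15; segment ≈ 15.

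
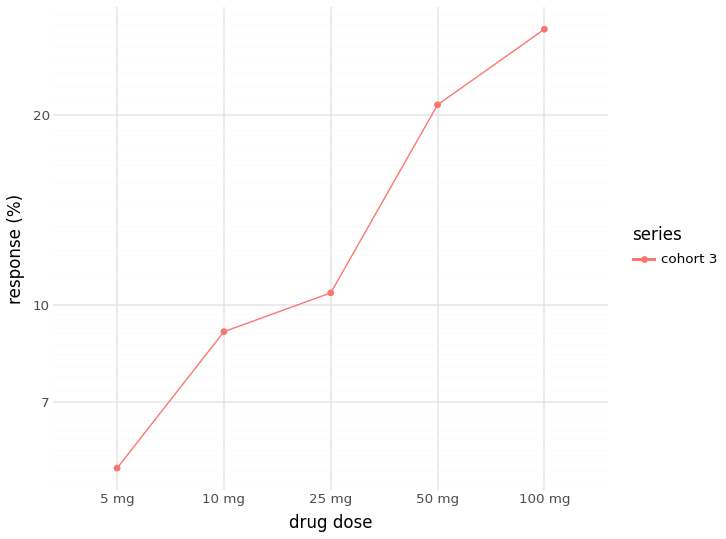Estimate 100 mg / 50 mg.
≈ 1.4×

100 mg ≈ 28, 50 mg ≈ 20; 28/20 ≈ 1.4.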